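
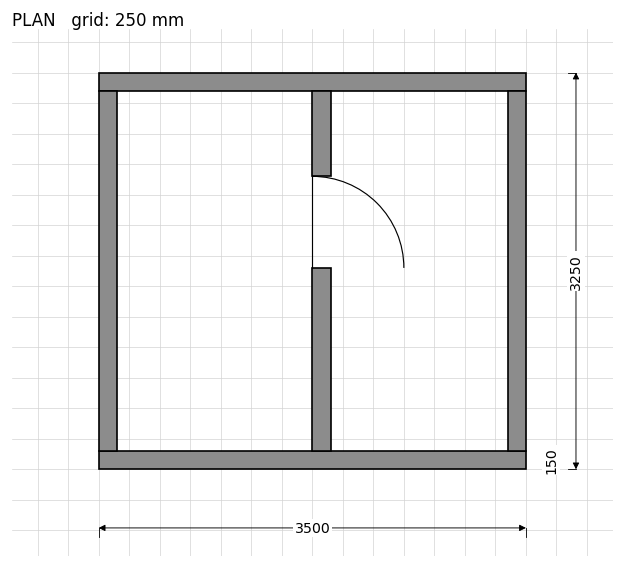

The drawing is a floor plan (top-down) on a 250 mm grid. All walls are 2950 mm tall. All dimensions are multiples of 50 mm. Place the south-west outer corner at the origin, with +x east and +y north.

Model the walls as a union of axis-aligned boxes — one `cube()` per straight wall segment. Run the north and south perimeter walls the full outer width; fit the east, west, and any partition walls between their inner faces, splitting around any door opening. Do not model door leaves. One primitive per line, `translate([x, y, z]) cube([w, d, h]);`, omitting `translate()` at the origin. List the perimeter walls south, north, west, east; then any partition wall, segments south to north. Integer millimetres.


cube([3500, 150, 2950]);
translate([0, 3100, 0]) cube([3500, 150, 2950]);
translate([0, 150, 0]) cube([150, 2950, 2950]);
translate([3350, 150, 0]) cube([150, 2950, 2950]);
translate([1750, 150, 0]) cube([150, 1500, 2950]);
translate([1750, 2400, 0]) cube([150, 700, 2950]);


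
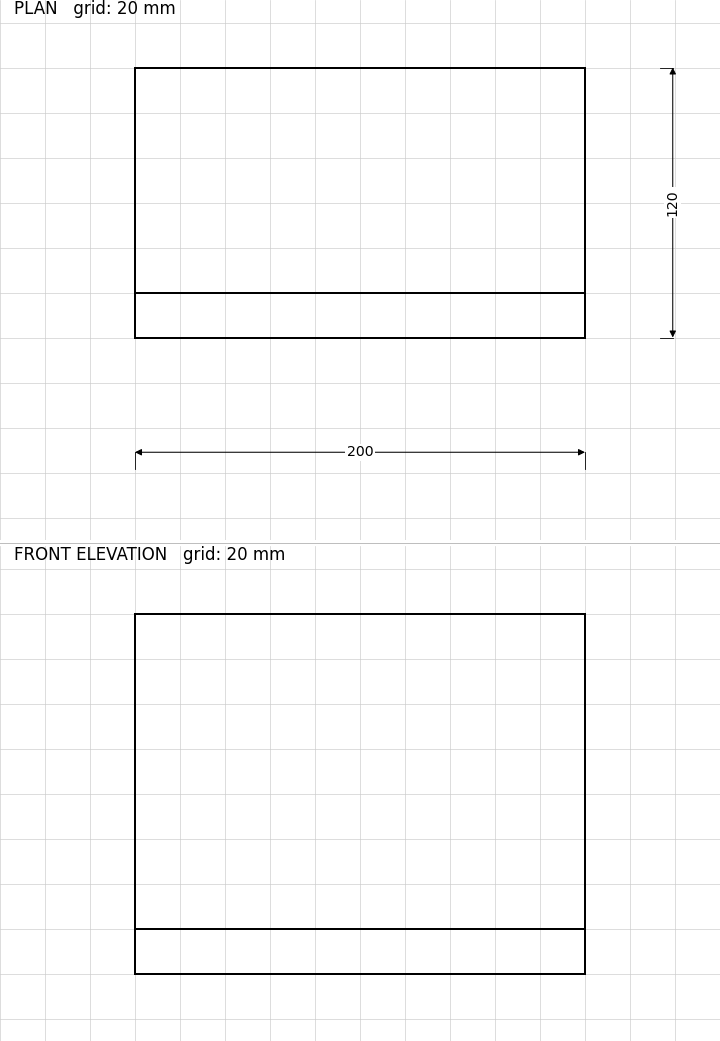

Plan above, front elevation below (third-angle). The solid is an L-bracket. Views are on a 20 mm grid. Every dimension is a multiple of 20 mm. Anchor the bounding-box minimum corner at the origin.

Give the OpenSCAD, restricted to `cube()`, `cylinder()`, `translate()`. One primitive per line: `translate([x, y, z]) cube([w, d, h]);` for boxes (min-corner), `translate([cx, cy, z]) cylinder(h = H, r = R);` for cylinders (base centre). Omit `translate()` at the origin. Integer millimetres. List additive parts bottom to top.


cube([200, 120, 20]);
translate([0, 0, 20]) cube([200, 20, 140]);


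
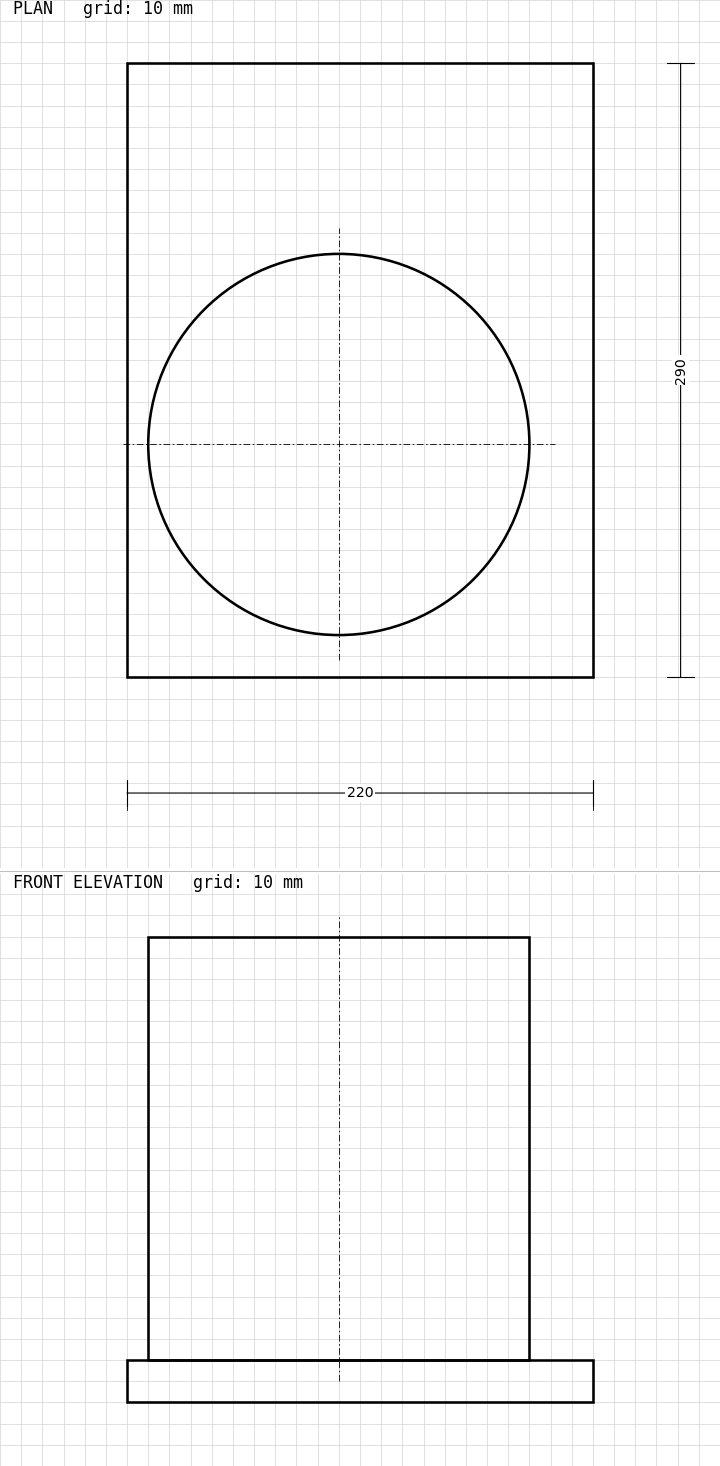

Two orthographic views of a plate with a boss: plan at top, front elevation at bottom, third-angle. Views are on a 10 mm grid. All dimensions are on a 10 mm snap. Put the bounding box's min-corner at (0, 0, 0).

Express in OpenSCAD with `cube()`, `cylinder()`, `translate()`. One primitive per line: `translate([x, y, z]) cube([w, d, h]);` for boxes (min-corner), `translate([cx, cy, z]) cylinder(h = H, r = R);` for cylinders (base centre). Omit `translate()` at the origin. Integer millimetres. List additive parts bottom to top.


cube([220, 290, 20]);
translate([100, 110, 20]) cylinder(h = 200, r = 90);


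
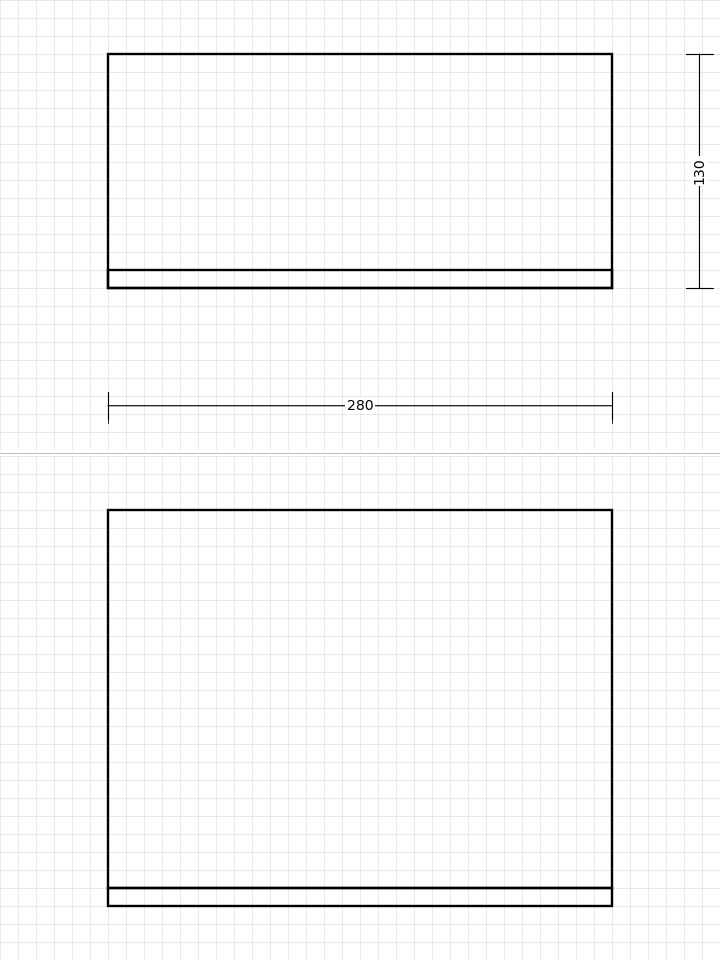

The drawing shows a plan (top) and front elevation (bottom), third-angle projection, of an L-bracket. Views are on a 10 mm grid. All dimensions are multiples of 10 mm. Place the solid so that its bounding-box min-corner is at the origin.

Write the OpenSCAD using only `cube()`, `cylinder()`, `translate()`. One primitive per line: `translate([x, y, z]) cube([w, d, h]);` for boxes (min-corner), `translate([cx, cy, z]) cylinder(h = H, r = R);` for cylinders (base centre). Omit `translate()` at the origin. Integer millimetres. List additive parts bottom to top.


cube([280, 130, 10]);
translate([0, 0, 10]) cube([280, 10, 210]);


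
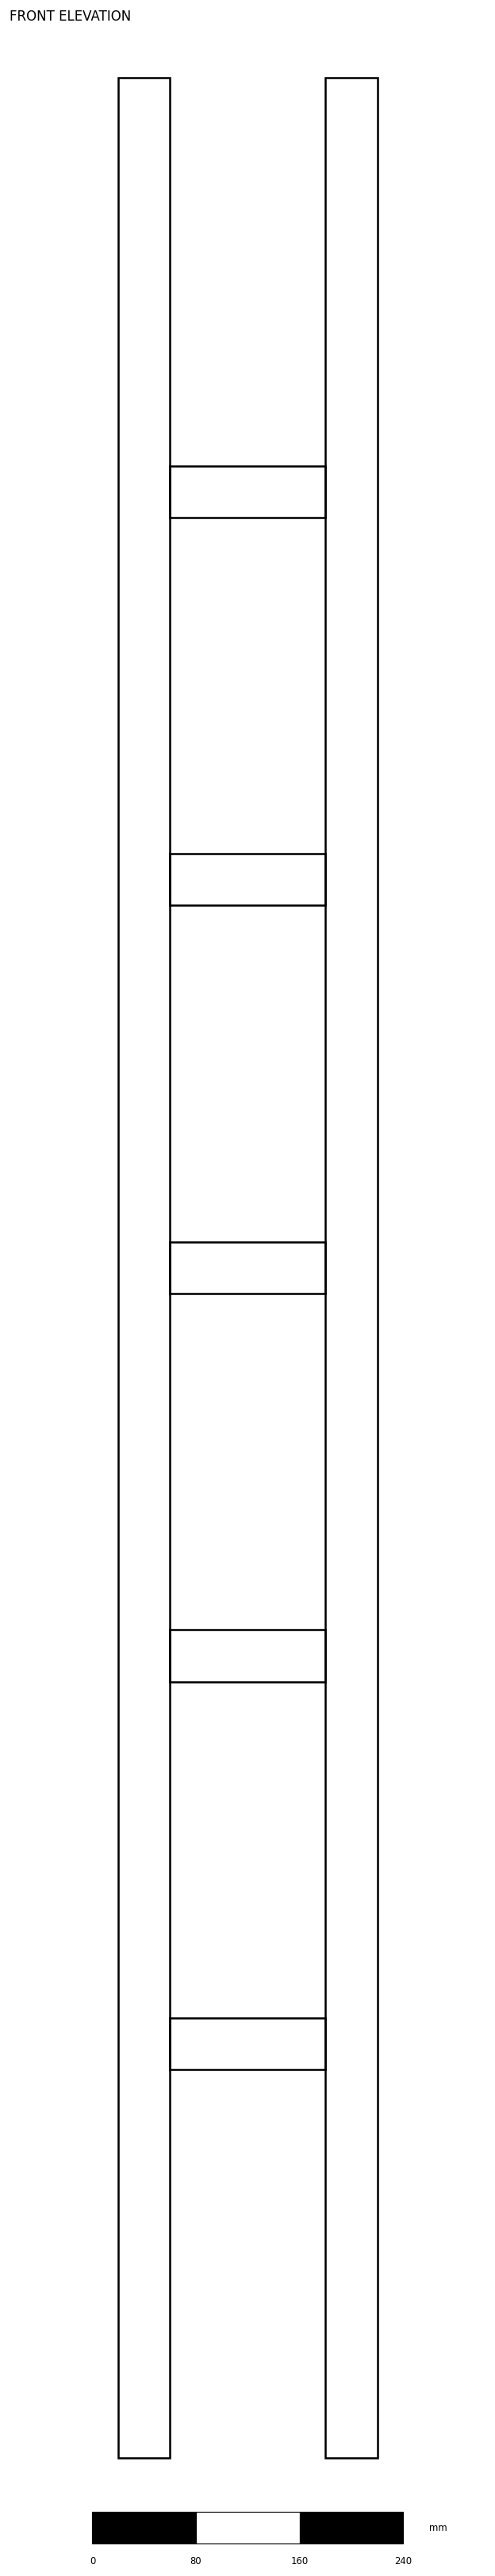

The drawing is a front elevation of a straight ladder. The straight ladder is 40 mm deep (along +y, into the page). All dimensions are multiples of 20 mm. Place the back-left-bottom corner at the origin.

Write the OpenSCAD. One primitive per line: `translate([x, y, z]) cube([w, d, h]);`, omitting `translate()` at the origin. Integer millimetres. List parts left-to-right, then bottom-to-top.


cube([40, 40, 1840]);
translate([40, 0, 300]) cube([120, 40, 40]);
translate([40, 0, 600]) cube([120, 40, 40]);
translate([40, 0, 900]) cube([120, 40, 40]);
translate([40, 0, 1200]) cube([120, 40, 40]);
translate([40, 0, 1500]) cube([120, 40, 40]);
translate([160, 0, 0]) cube([40, 40, 1840]);


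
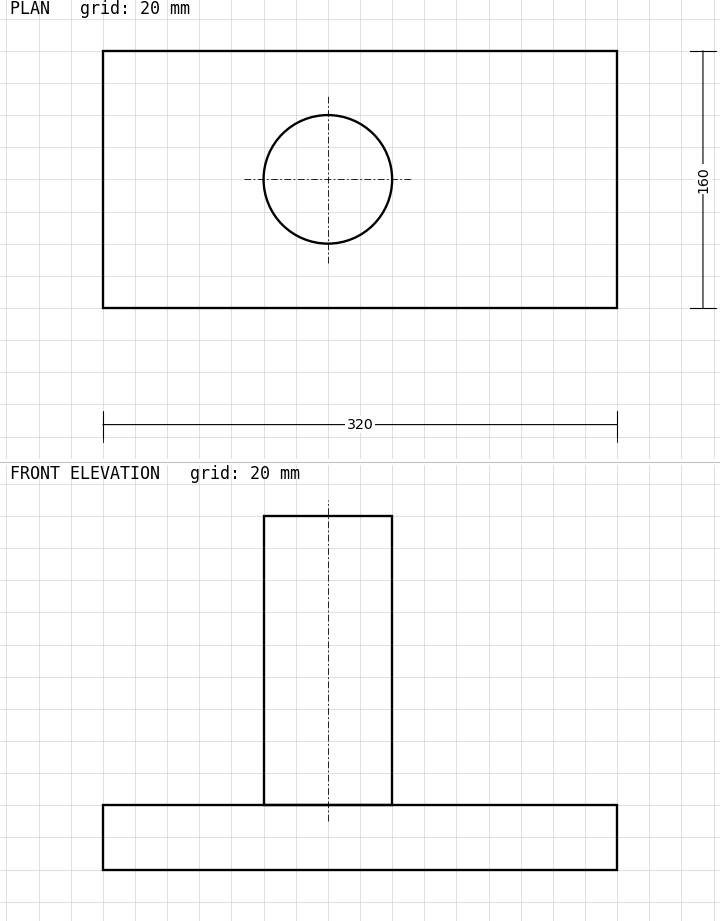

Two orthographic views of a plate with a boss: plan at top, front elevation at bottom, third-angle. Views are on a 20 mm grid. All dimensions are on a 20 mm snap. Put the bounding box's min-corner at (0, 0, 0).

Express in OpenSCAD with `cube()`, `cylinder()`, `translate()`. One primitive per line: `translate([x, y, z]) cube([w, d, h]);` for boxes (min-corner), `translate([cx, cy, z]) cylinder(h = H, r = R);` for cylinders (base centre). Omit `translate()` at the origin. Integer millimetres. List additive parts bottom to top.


cube([320, 160, 40]);
translate([140, 80, 40]) cylinder(h = 180, r = 40);


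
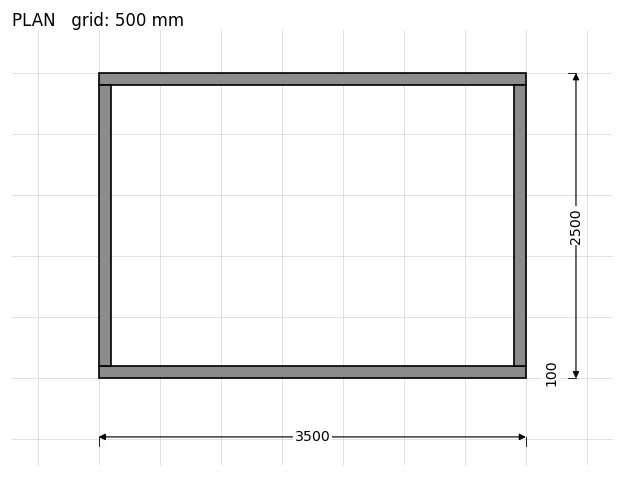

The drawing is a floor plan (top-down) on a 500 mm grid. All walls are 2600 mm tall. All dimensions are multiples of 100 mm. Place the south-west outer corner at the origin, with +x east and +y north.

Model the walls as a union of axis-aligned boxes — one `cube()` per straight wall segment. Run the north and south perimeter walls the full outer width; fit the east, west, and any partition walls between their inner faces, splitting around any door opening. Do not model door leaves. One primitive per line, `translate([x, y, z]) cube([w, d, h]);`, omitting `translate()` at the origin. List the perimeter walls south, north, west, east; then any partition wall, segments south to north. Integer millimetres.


cube([3500, 100, 2600]);
translate([0, 2400, 0]) cube([3500, 100, 2600]);
translate([0, 100, 0]) cube([100, 2300, 2600]);
translate([3400, 100, 0]) cube([100, 2300, 2600]);


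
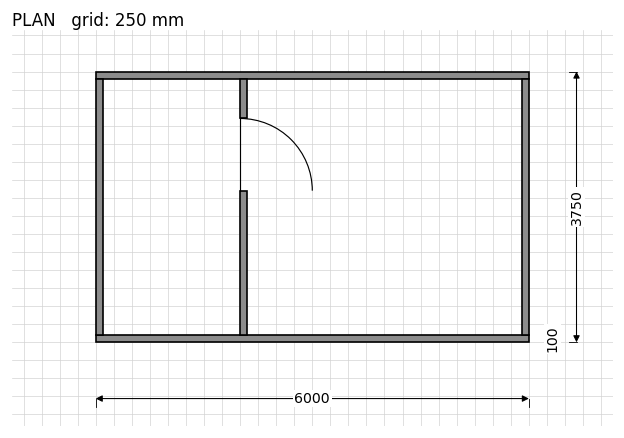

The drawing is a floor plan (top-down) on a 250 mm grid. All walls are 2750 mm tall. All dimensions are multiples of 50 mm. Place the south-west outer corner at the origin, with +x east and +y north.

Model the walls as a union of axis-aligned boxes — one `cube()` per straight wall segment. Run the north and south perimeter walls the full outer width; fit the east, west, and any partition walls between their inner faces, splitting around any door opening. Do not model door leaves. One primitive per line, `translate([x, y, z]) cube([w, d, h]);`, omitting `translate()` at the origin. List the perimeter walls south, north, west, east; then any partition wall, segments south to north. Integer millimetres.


cube([6000, 100, 2750]);
translate([0, 3650, 0]) cube([6000, 100, 2750]);
translate([0, 100, 0]) cube([100, 3550, 2750]);
translate([5900, 100, 0]) cube([100, 3550, 2750]);
translate([2000, 100, 0]) cube([100, 2000, 2750]);
translate([2000, 3100, 0]) cube([100, 550, 2750]);


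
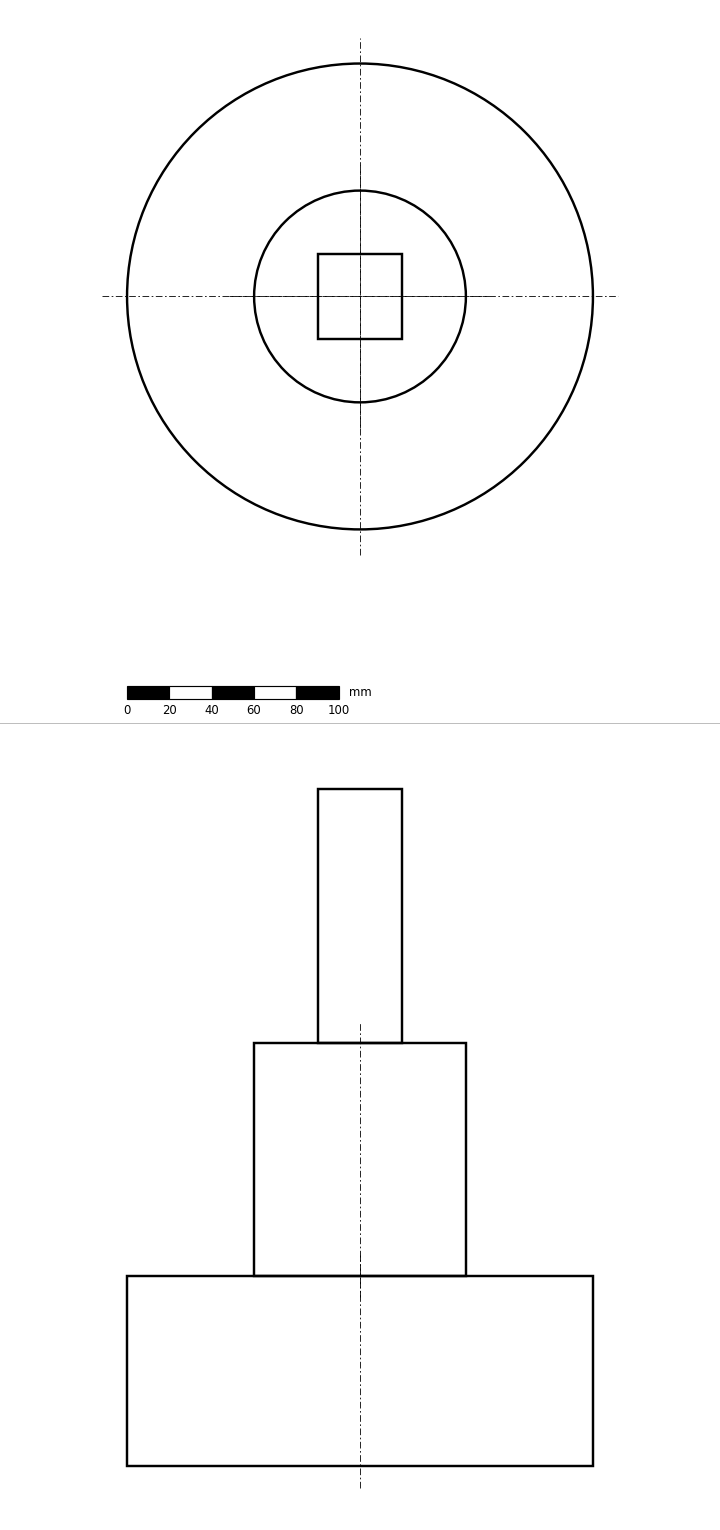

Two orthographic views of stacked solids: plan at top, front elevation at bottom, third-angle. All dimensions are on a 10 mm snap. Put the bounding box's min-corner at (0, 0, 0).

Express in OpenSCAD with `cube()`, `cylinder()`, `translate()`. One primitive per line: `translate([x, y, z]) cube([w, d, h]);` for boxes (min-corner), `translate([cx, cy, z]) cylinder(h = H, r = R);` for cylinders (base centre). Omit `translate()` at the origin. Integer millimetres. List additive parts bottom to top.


translate([110, 110, 0]) cylinder(h = 90, r = 110);
translate([110, 110, 90]) cylinder(h = 110, r = 50);
translate([90, 90, 200]) cube([40, 40, 120]);


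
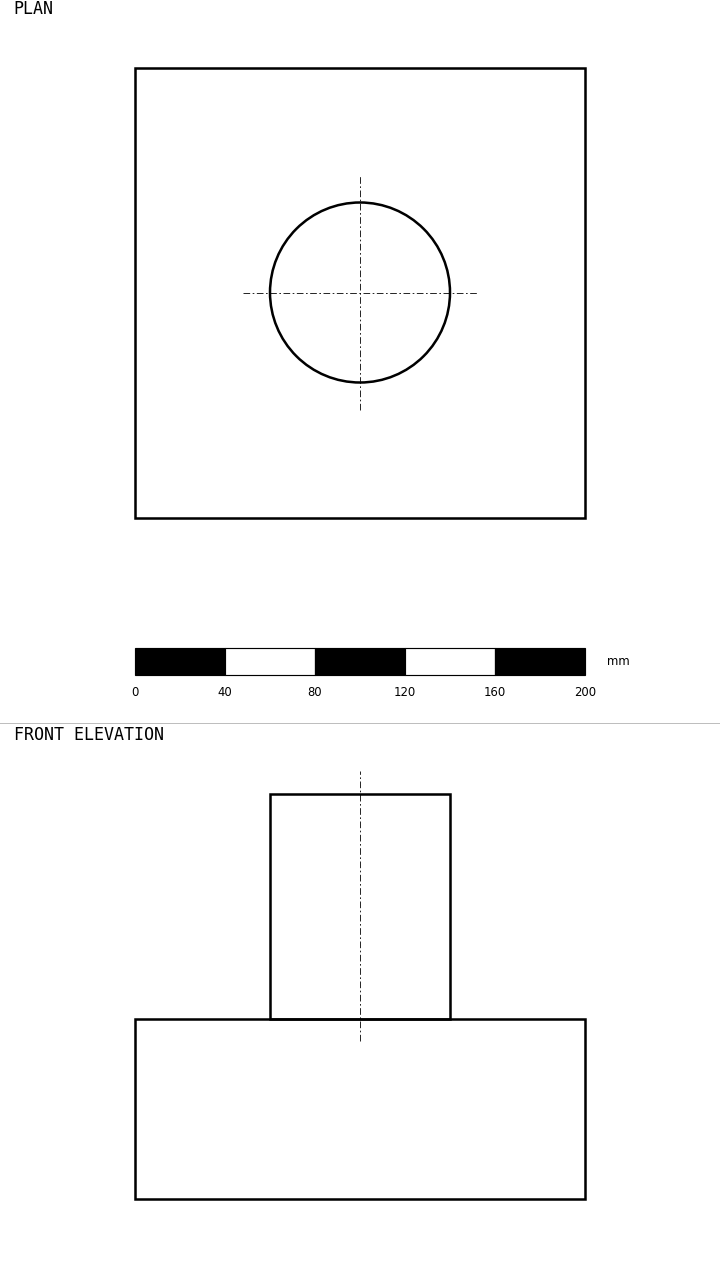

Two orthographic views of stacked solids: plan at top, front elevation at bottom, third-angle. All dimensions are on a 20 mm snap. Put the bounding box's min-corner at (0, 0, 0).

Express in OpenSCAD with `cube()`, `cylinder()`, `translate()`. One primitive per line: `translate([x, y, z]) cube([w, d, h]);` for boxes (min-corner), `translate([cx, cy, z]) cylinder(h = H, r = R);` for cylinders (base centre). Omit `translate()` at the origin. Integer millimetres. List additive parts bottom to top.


cube([200, 200, 80]);
translate([100, 100, 80]) cylinder(h = 100, r = 40);


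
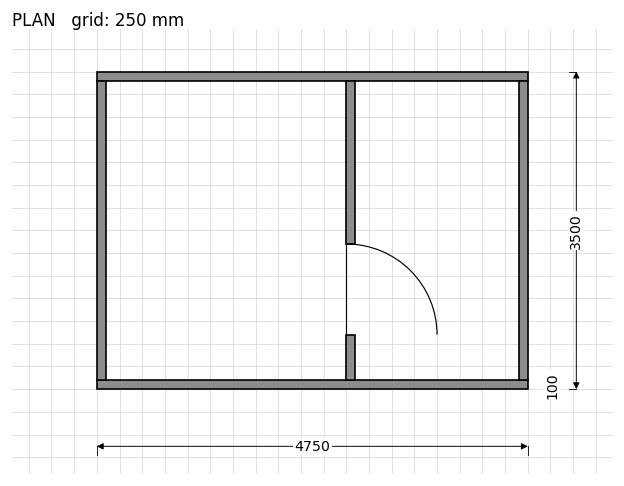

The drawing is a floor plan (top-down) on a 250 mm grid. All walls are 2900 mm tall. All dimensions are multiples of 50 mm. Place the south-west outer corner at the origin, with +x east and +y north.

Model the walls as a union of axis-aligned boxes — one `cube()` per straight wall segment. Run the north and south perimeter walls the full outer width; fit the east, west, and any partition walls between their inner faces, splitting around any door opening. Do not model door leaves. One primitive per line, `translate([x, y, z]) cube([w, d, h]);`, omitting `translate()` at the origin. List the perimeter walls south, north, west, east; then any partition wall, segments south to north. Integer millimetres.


cube([4750, 100, 2900]);
translate([0, 3400, 0]) cube([4750, 100, 2900]);
translate([0, 100, 0]) cube([100, 3300, 2900]);
translate([4650, 100, 0]) cube([100, 3300, 2900]);
translate([2750, 100, 0]) cube([100, 500, 2900]);
translate([2750, 1600, 0]) cube([100, 1800, 2900]);


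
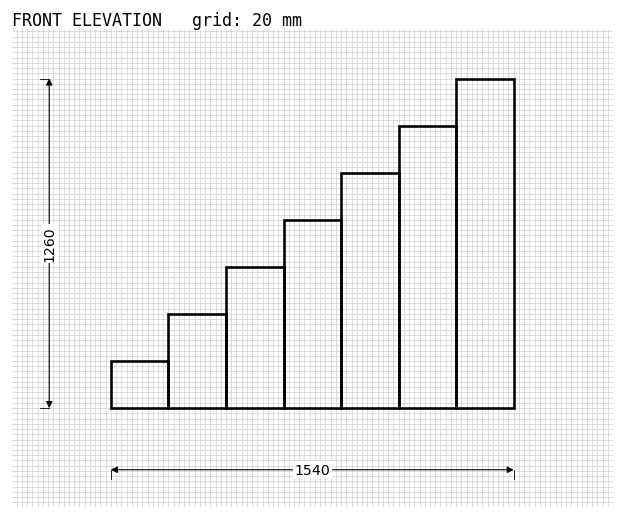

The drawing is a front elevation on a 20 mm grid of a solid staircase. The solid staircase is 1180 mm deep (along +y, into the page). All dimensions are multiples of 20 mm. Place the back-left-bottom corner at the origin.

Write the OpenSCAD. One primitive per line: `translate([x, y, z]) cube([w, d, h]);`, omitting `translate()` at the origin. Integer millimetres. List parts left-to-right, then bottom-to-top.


cube([220, 1180, 180]);
translate([220, 0, 0]) cube([220, 1180, 360]);
translate([440, 0, 0]) cube([220, 1180, 540]);
translate([660, 0, 0]) cube([220, 1180, 720]);
translate([880, 0, 0]) cube([220, 1180, 900]);
translate([1100, 0, 0]) cube([220, 1180, 1080]);
translate([1320, 0, 0]) cube([220, 1180, 1260]);


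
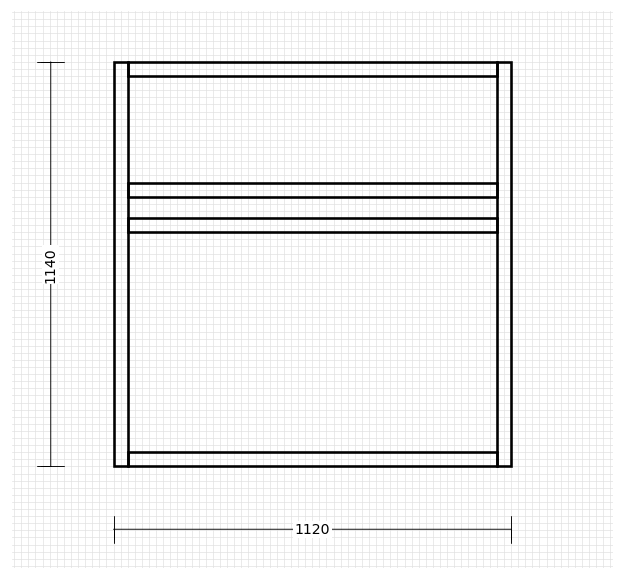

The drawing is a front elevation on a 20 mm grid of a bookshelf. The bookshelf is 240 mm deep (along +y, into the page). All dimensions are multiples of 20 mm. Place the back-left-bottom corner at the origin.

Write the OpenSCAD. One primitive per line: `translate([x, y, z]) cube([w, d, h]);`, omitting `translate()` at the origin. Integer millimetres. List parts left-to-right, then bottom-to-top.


cube([40, 240, 1140]);
translate([40, 0, 0]) cube([1040, 240, 40]);
translate([40, 0, 660]) cube([1040, 240, 40]);
translate([40, 0, 760]) cube([1040, 240, 40]);
translate([40, 0, 1100]) cube([1040, 240, 40]);
translate([1080, 0, 0]) cube([40, 240, 1140]);


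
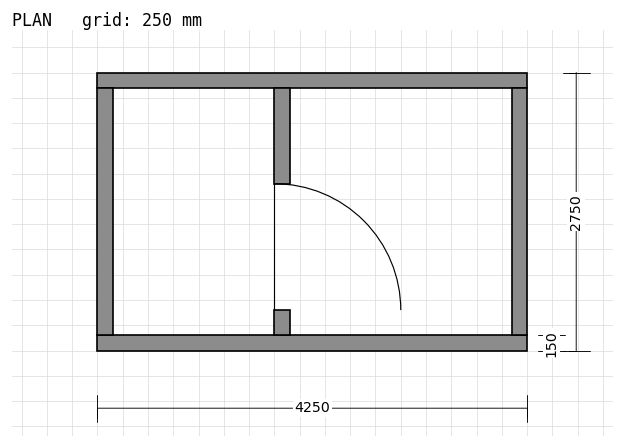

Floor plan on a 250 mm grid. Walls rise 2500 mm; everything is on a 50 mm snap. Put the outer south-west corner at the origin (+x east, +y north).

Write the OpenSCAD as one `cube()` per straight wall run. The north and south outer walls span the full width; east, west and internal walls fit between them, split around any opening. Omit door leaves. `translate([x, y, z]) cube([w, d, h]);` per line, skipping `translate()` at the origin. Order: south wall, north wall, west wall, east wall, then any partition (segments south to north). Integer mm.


cube([4250, 150, 2500]);
translate([0, 2600, 0]) cube([4250, 150, 2500]);
translate([0, 150, 0]) cube([150, 2450, 2500]);
translate([4100, 150, 0]) cube([150, 2450, 2500]);
translate([1750, 150, 0]) cube([150, 250, 2500]);
translate([1750, 1650, 0]) cube([150, 950, 2500]);


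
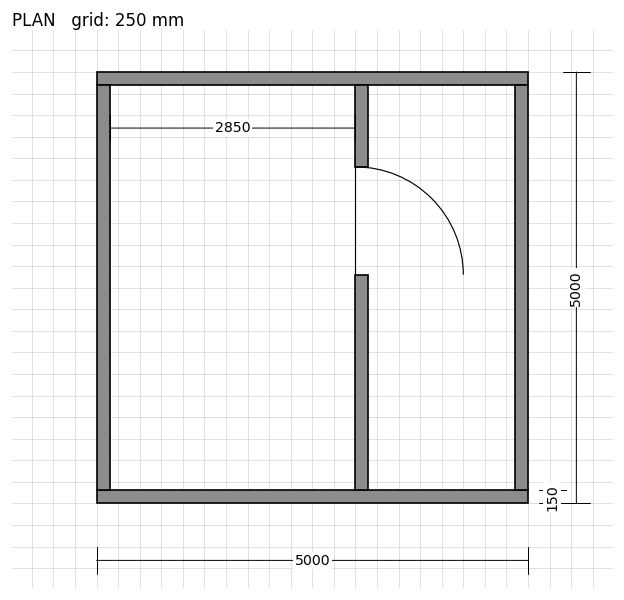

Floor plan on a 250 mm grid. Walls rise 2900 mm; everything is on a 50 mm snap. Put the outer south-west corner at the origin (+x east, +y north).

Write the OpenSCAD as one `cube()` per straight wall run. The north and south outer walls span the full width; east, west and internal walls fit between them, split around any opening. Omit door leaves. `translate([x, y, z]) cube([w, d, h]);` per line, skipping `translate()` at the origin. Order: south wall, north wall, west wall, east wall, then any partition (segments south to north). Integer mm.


cube([5000, 150, 2900]);
translate([0, 4850, 0]) cube([5000, 150, 2900]);
translate([0, 150, 0]) cube([150, 4700, 2900]);
translate([4850, 150, 0]) cube([150, 4700, 2900]);
translate([3000, 150, 0]) cube([150, 2500, 2900]);
translate([3000, 3900, 0]) cube([150, 950, 2900]);


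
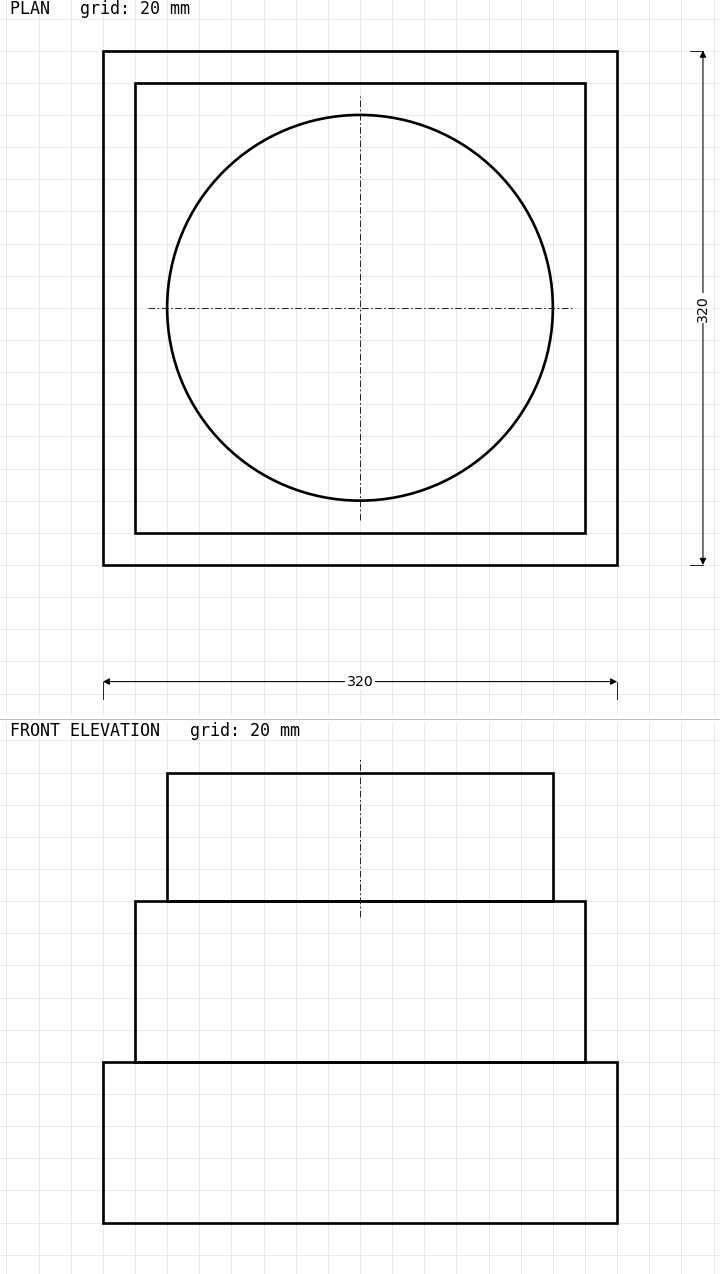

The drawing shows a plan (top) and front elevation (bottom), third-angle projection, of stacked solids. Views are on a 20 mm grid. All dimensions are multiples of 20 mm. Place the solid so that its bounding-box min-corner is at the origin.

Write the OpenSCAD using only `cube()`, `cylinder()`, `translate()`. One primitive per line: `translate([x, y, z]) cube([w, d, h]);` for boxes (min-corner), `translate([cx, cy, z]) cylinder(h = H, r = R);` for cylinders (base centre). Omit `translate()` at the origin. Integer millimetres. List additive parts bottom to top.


cube([320, 320, 100]);
translate([20, 20, 100]) cube([280, 280, 100]);
translate([160, 160, 200]) cylinder(h = 80, r = 120);


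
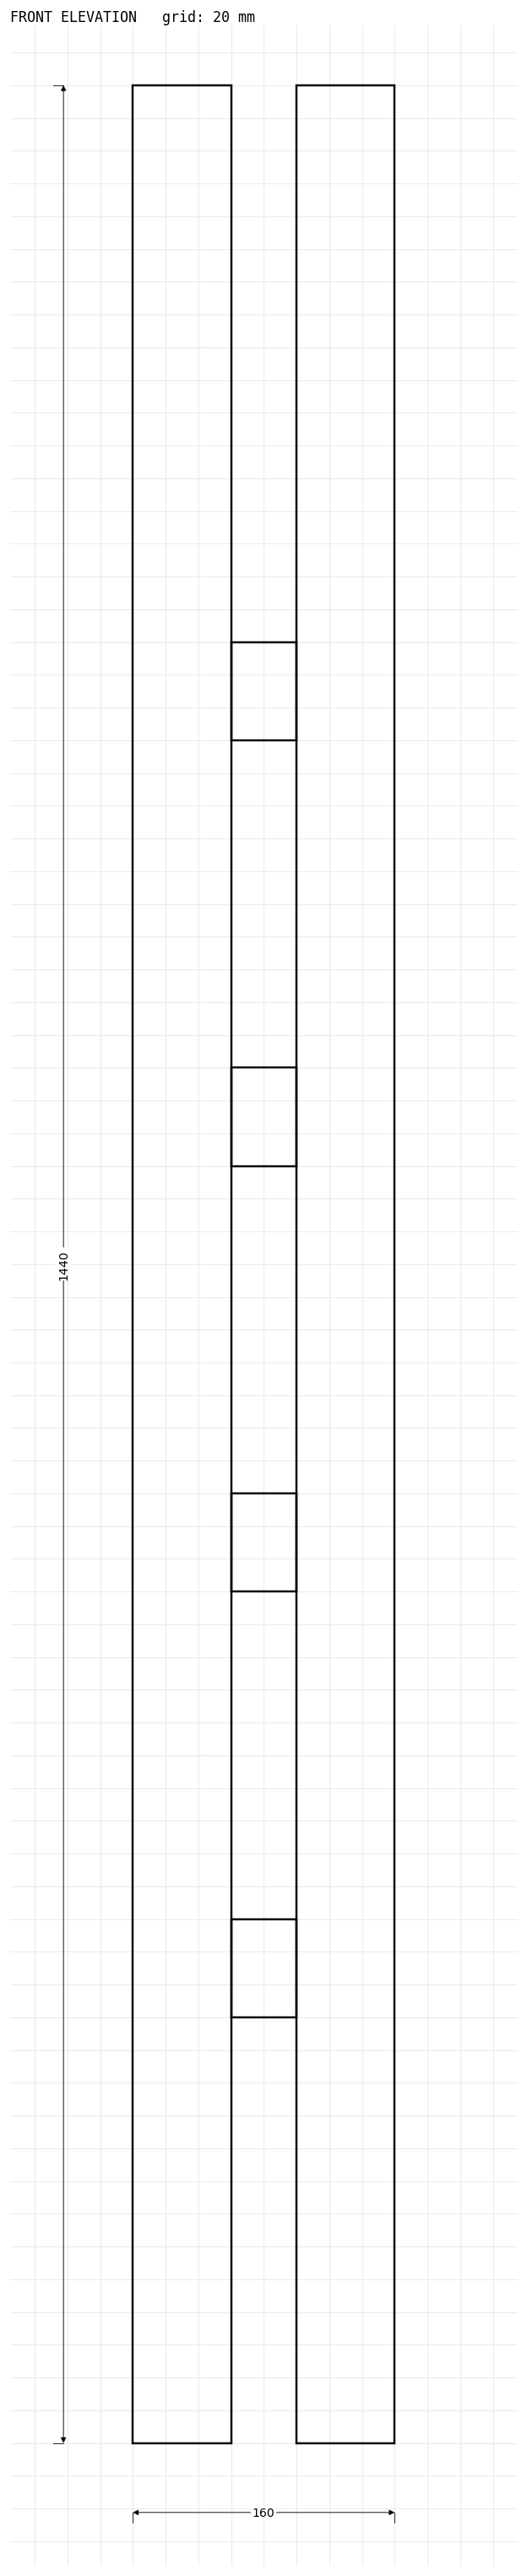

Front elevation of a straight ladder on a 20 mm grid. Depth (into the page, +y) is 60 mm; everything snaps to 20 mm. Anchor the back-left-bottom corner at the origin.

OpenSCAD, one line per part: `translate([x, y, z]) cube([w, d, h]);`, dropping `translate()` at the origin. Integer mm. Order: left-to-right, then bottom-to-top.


cube([60, 60, 1440]);
translate([60, 0, 260]) cube([40, 60, 60]);
translate([60, 0, 520]) cube([40, 60, 60]);
translate([60, 0, 780]) cube([40, 60, 60]);
translate([60, 0, 1040]) cube([40, 60, 60]);
translate([100, 0, 0]) cube([60, 60, 1440]);


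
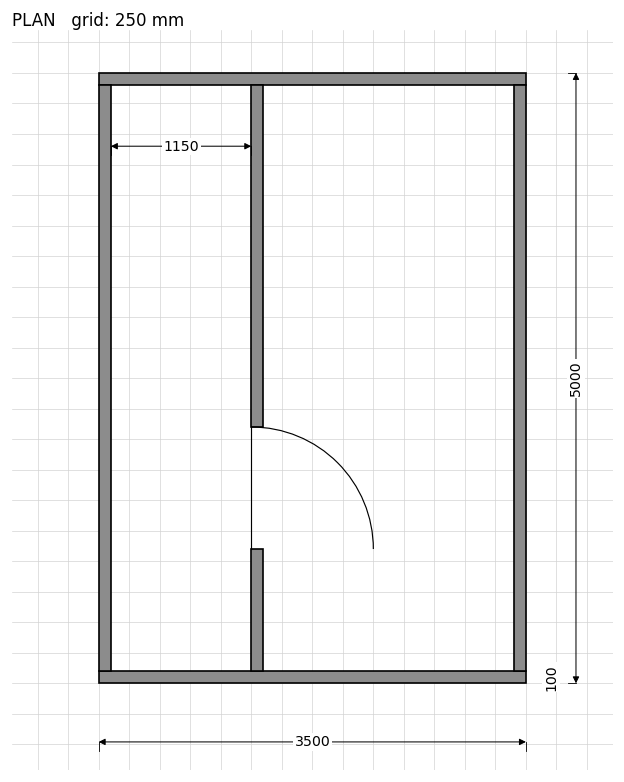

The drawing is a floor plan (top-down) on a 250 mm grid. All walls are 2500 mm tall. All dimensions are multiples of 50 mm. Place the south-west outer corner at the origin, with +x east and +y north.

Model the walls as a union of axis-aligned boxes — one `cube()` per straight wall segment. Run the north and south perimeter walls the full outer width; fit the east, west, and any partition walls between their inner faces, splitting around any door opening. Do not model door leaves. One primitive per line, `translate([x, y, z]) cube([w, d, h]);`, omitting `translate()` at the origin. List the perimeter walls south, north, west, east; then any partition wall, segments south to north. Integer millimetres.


cube([3500, 100, 2500]);
translate([0, 4900, 0]) cube([3500, 100, 2500]);
translate([0, 100, 0]) cube([100, 4800, 2500]);
translate([3400, 100, 0]) cube([100, 4800, 2500]);
translate([1250, 100, 0]) cube([100, 1000, 2500]);
translate([1250, 2100, 0]) cube([100, 2800, 2500]);


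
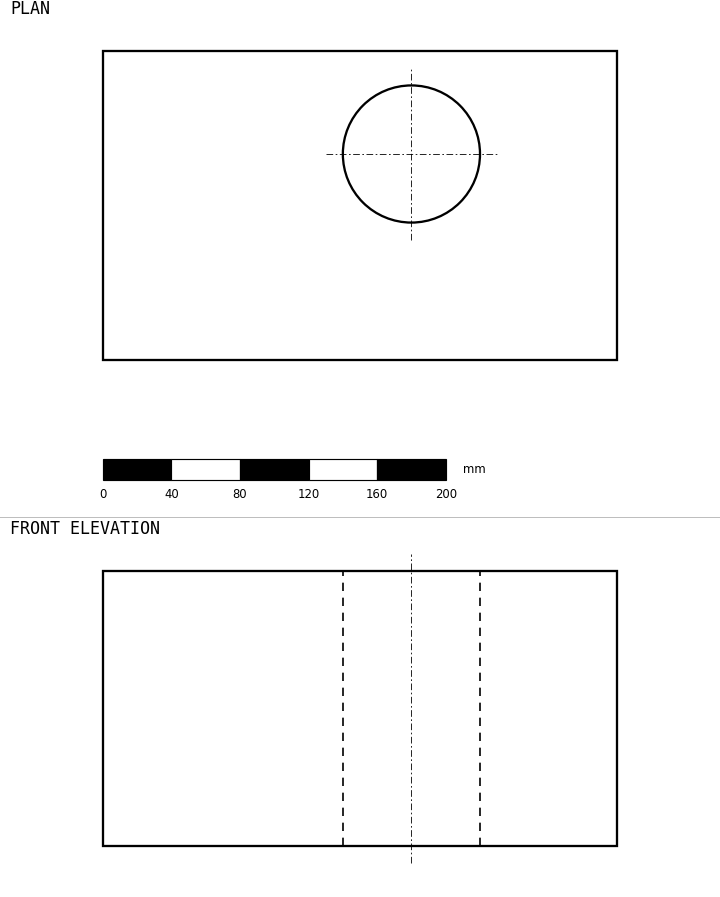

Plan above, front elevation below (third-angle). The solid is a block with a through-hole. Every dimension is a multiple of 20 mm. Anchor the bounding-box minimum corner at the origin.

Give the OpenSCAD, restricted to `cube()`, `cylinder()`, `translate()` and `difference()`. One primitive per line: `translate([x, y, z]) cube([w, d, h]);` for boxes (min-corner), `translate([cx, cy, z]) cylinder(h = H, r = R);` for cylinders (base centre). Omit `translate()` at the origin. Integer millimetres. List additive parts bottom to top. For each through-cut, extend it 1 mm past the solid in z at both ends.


difference() {
  cube([300, 180, 160]);
  translate([180, 120, -1]) cylinder(h = 162, r = 40);
}


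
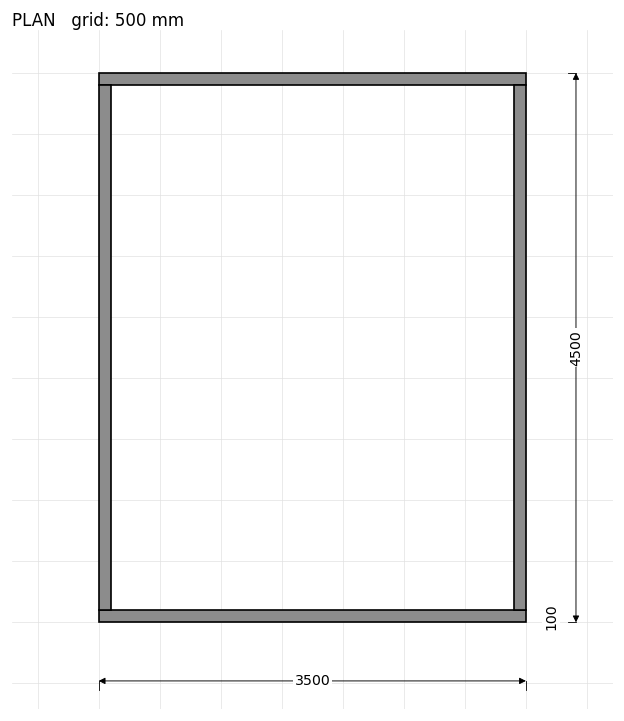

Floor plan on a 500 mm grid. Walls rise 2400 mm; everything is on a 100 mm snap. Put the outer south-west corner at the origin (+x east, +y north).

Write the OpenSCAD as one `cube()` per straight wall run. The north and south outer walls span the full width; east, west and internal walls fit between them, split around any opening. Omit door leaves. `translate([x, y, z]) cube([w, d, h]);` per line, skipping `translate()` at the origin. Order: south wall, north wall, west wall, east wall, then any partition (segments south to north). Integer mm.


cube([3500, 100, 2400]);
translate([0, 4400, 0]) cube([3500, 100, 2400]);
translate([0, 100, 0]) cube([100, 4300, 2400]);
translate([3400, 100, 0]) cube([100, 4300, 2400]);


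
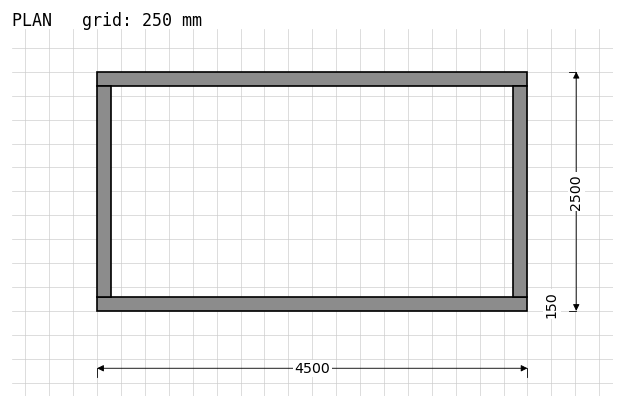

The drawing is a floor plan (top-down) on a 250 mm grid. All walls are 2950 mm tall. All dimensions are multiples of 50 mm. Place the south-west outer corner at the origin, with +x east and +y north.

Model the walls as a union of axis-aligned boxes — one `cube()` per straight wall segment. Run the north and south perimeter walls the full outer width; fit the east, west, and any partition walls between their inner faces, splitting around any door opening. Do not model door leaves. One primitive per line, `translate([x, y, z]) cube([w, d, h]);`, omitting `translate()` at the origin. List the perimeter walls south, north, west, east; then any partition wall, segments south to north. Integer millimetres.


cube([4500, 150, 2950]);
translate([0, 2350, 0]) cube([4500, 150, 2950]);
translate([0, 150, 0]) cube([150, 2200, 2950]);
translate([4350, 150, 0]) cube([150, 2200, 2950]);


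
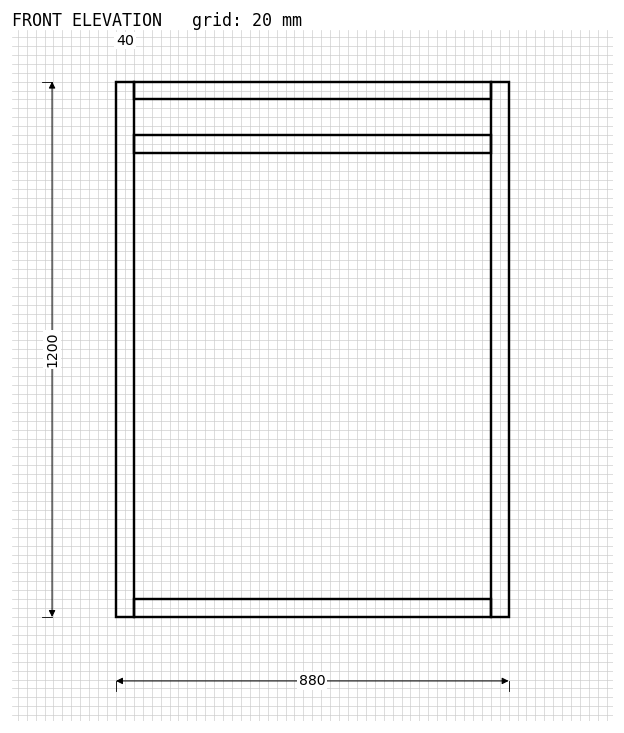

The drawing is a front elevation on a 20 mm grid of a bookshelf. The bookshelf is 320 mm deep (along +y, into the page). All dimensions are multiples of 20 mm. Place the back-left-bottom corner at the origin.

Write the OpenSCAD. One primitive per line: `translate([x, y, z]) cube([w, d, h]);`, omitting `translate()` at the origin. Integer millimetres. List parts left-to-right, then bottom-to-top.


cube([40, 320, 1200]);
translate([40, 0, 0]) cube([800, 320, 40]);
translate([40, 0, 1040]) cube([800, 320, 40]);
translate([40, 0, 1160]) cube([800, 320, 40]);
translate([840, 0, 0]) cube([40, 320, 1200]);


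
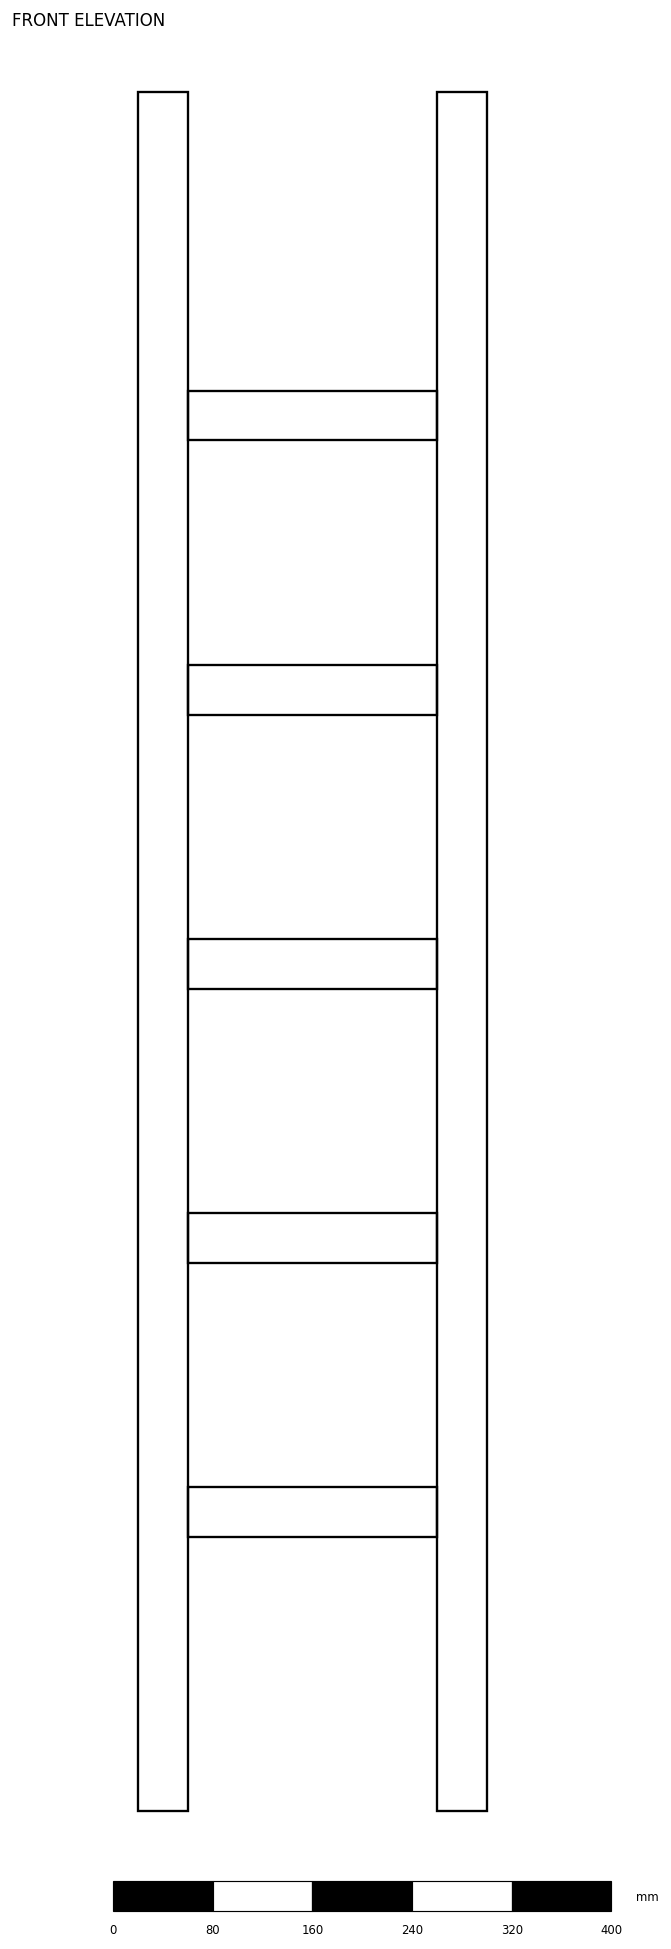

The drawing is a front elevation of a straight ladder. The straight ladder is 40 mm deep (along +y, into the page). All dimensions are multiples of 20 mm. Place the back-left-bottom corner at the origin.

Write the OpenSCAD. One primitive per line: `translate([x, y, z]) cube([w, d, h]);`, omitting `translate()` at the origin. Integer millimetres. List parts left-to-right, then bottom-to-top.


cube([40, 40, 1380]);
translate([40, 0, 220]) cube([200, 40, 40]);
translate([40, 0, 440]) cube([200, 40, 40]);
translate([40, 0, 660]) cube([200, 40, 40]);
translate([40, 0, 880]) cube([200, 40, 40]);
translate([40, 0, 1100]) cube([200, 40, 40]);
translate([240, 0, 0]) cube([40, 40, 1380]);


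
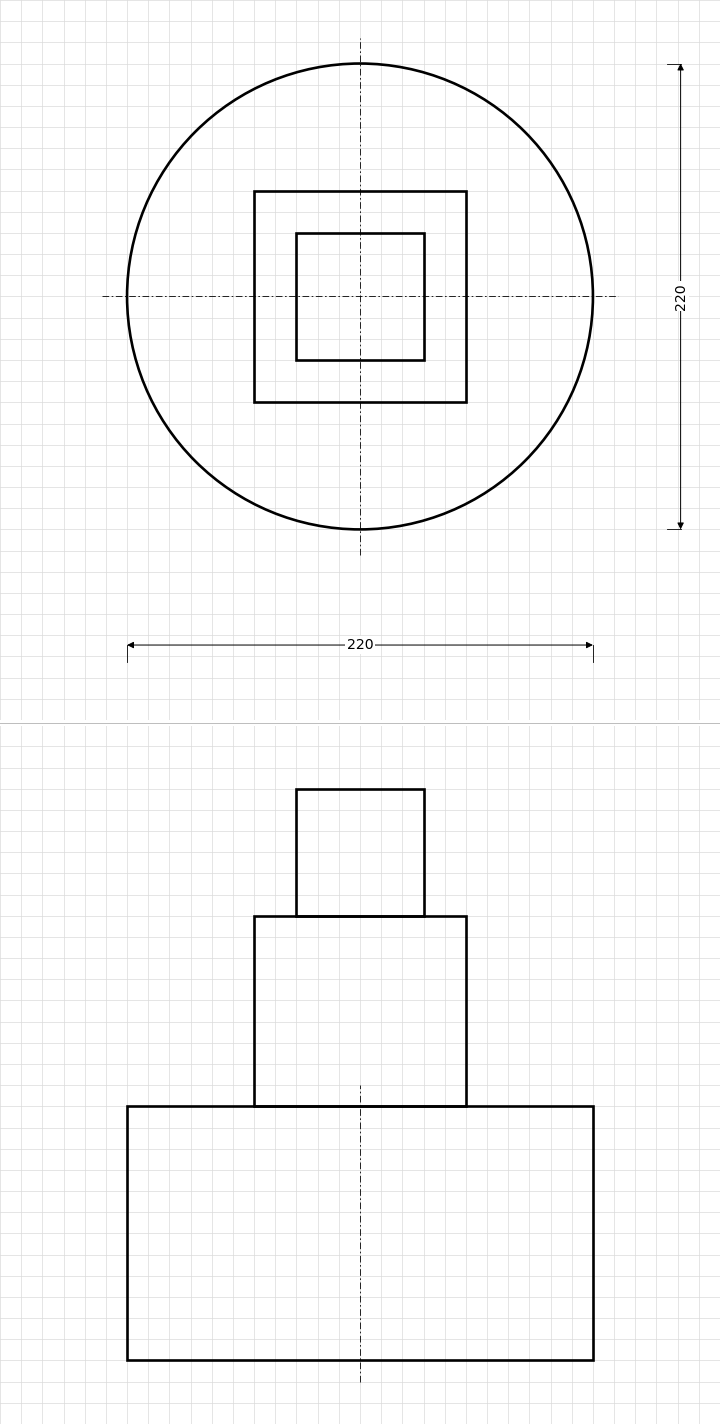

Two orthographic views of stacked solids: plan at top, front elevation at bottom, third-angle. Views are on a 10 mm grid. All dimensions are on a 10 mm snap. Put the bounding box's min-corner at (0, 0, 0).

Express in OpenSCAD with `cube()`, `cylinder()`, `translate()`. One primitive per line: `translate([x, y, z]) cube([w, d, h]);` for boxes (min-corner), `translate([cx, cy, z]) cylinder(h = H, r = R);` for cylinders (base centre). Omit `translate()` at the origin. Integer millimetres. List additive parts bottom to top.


translate([110, 110, 0]) cylinder(h = 120, r = 110);
translate([60, 60, 120]) cube([100, 100, 90]);
translate([80, 80, 210]) cube([60, 60, 60]);


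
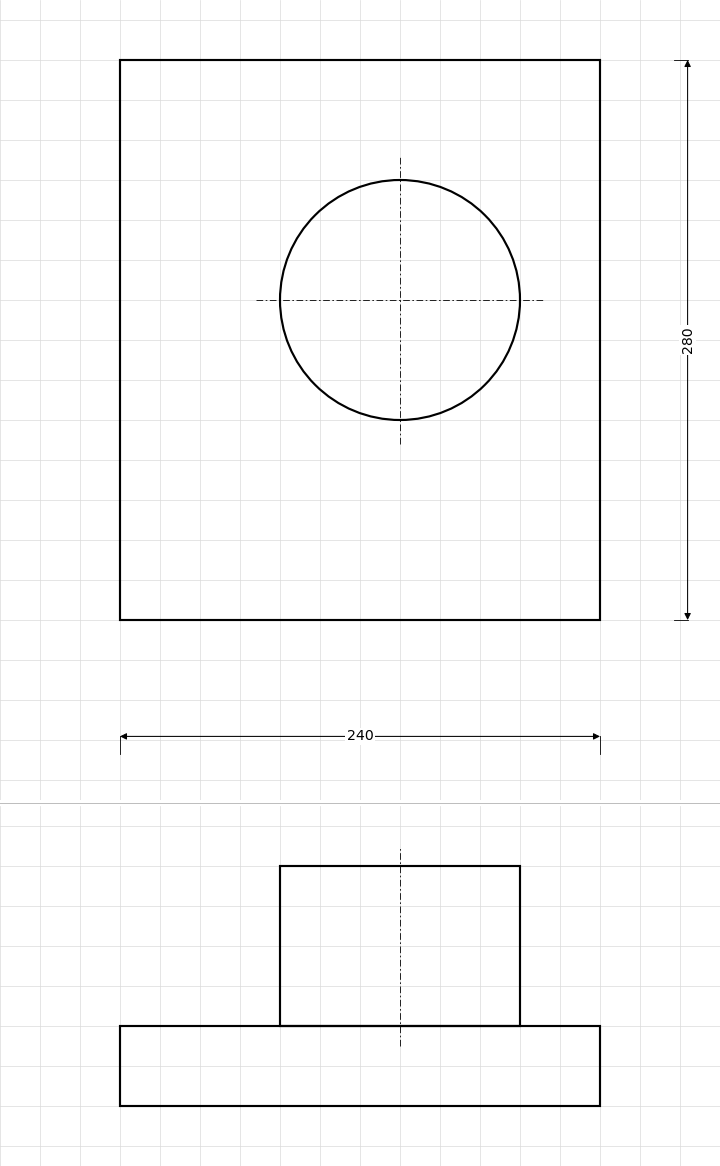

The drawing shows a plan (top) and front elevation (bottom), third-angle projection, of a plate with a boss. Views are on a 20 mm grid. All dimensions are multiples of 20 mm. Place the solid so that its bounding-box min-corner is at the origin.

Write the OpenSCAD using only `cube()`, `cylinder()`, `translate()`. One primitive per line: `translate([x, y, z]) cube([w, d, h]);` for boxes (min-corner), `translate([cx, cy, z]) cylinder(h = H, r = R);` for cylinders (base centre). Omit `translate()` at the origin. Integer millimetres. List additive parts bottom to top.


cube([240, 280, 40]);
translate([140, 160, 40]) cylinder(h = 80, r = 60);


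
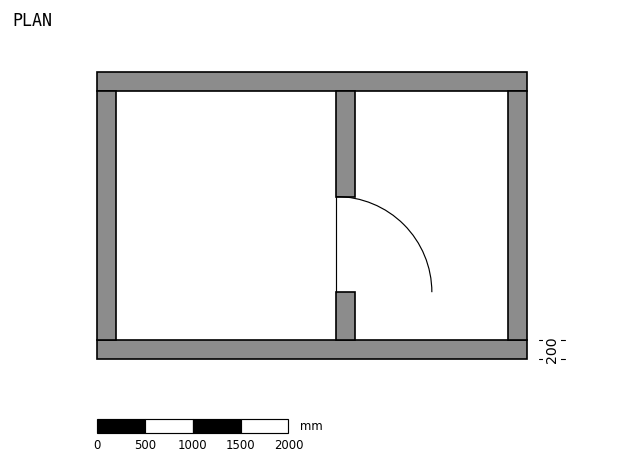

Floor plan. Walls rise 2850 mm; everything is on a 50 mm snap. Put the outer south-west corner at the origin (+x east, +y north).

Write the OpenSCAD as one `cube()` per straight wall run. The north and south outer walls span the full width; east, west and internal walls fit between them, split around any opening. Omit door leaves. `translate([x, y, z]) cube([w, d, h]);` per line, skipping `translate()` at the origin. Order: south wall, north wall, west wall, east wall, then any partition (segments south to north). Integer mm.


cube([4500, 200, 2850]);
translate([0, 2800, 0]) cube([4500, 200, 2850]);
translate([0, 200, 0]) cube([200, 2600, 2850]);
translate([4300, 200, 0]) cube([200, 2600, 2850]);
translate([2500, 200, 0]) cube([200, 500, 2850]);
translate([2500, 1700, 0]) cube([200, 1100, 2850]);


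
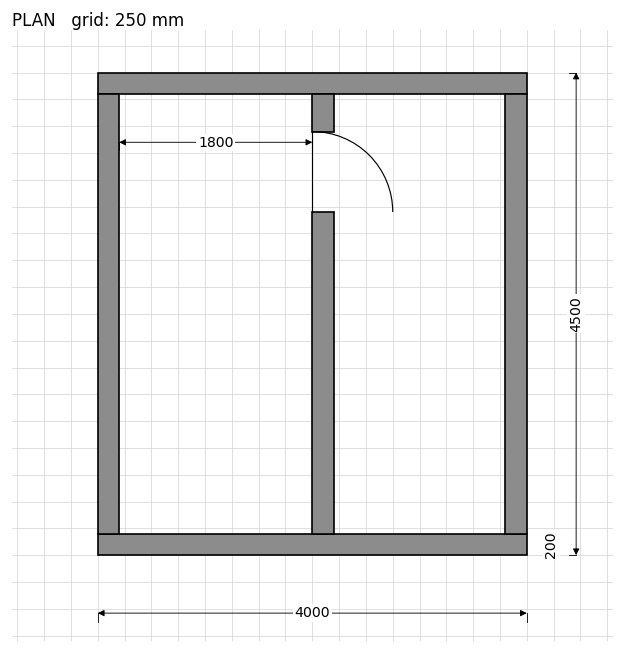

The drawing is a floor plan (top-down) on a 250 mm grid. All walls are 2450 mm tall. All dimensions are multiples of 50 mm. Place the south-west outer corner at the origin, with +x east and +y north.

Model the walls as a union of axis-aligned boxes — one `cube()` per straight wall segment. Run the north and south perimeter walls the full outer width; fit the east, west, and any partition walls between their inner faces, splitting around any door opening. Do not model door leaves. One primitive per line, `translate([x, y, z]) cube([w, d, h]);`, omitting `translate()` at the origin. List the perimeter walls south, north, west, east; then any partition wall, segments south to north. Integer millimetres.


cube([4000, 200, 2450]);
translate([0, 4300, 0]) cube([4000, 200, 2450]);
translate([0, 200, 0]) cube([200, 4100, 2450]);
translate([3800, 200, 0]) cube([200, 4100, 2450]);
translate([2000, 200, 0]) cube([200, 3000, 2450]);
translate([2000, 3950, 0]) cube([200, 350, 2450]);


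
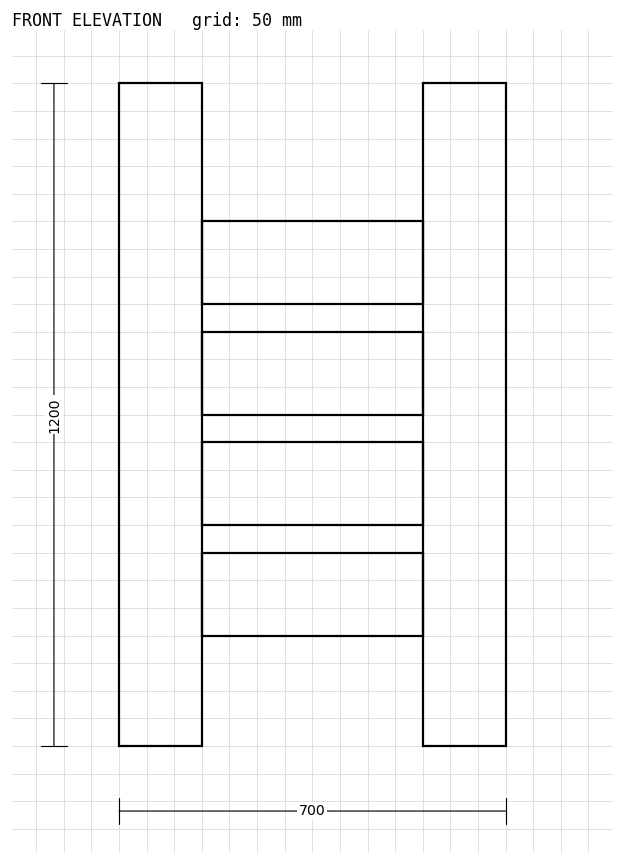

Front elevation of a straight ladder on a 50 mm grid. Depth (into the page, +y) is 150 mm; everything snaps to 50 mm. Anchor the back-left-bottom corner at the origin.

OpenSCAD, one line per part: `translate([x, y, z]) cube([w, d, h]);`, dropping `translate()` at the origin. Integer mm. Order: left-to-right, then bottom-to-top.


cube([150, 150, 1200]);
translate([150, 0, 200]) cube([400, 150, 150]);
translate([150, 0, 400]) cube([400, 150, 150]);
translate([150, 0, 600]) cube([400, 150, 150]);
translate([150, 0, 800]) cube([400, 150, 150]);
translate([550, 0, 0]) cube([150, 150, 1200]);


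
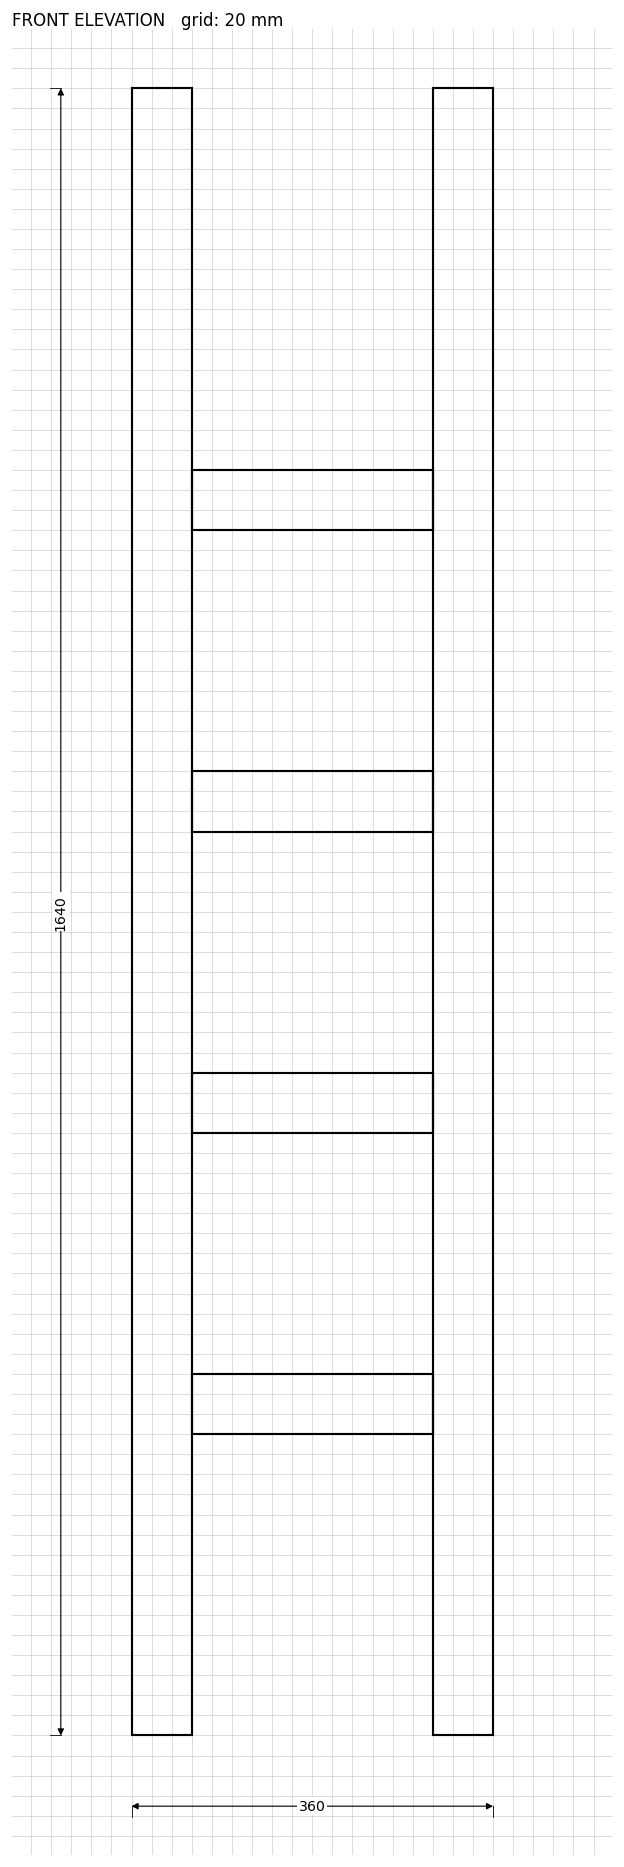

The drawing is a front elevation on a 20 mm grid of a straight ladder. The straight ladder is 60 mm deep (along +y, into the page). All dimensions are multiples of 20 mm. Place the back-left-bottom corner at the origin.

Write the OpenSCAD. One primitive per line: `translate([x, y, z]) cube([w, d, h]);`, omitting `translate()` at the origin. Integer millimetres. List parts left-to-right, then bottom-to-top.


cube([60, 60, 1640]);
translate([60, 0, 300]) cube([240, 60, 60]);
translate([60, 0, 600]) cube([240, 60, 60]);
translate([60, 0, 900]) cube([240, 60, 60]);
translate([60, 0, 1200]) cube([240, 60, 60]);
translate([300, 0, 0]) cube([60, 60, 1640]);


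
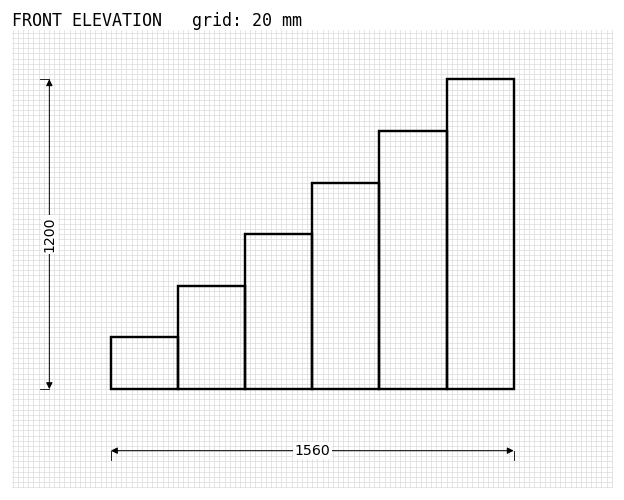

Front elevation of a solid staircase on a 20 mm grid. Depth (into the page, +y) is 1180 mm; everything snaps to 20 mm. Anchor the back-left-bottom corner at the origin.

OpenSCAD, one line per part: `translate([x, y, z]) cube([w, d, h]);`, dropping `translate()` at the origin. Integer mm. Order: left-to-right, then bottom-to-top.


cube([260, 1180, 200]);
translate([260, 0, 0]) cube([260, 1180, 400]);
translate([520, 0, 0]) cube([260, 1180, 600]);
translate([780, 0, 0]) cube([260, 1180, 800]);
translate([1040, 0, 0]) cube([260, 1180, 1000]);
translate([1300, 0, 0]) cube([260, 1180, 1200]);


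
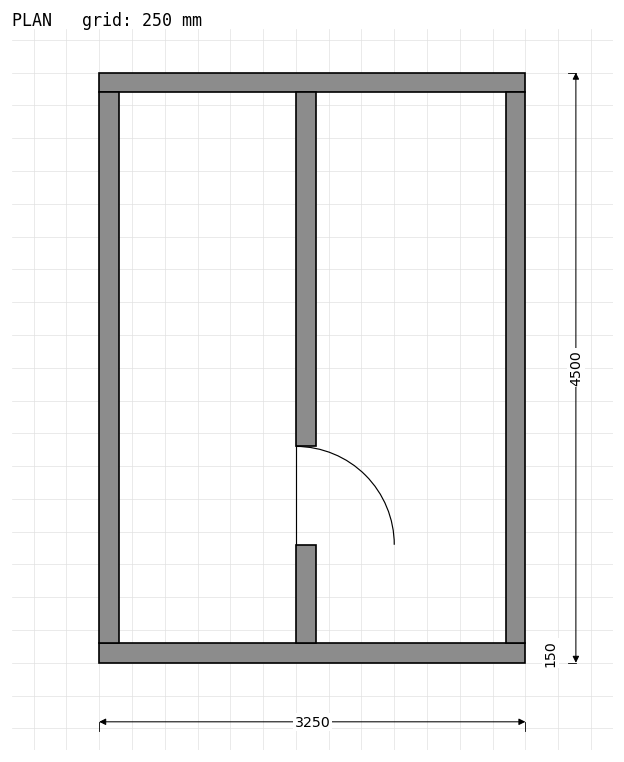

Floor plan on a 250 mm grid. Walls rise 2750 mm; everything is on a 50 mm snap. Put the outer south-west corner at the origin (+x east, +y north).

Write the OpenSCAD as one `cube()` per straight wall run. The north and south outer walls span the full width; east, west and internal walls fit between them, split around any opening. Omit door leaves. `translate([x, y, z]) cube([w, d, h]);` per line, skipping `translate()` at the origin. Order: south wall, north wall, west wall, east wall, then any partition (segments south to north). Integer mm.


cube([3250, 150, 2750]);
translate([0, 4350, 0]) cube([3250, 150, 2750]);
translate([0, 150, 0]) cube([150, 4200, 2750]);
translate([3100, 150, 0]) cube([150, 4200, 2750]);
translate([1500, 150, 0]) cube([150, 750, 2750]);
translate([1500, 1650, 0]) cube([150, 2700, 2750]);


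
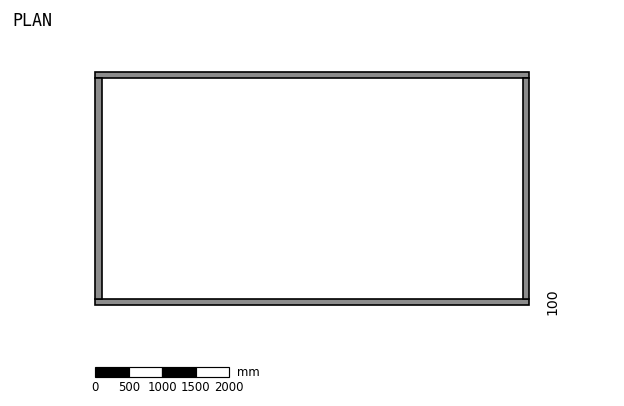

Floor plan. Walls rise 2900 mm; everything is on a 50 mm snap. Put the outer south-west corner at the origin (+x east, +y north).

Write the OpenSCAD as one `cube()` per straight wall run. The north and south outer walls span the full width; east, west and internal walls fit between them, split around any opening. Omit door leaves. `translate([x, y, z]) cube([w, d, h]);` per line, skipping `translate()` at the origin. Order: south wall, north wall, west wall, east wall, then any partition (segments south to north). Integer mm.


cube([6500, 100, 2900]);
translate([0, 3400, 0]) cube([6500, 100, 2900]);
translate([0, 100, 0]) cube([100, 3300, 2900]);
translate([6400, 100, 0]) cube([100, 3300, 2900]);


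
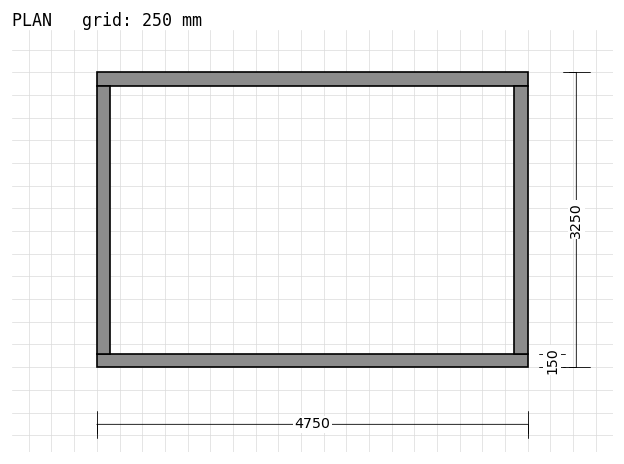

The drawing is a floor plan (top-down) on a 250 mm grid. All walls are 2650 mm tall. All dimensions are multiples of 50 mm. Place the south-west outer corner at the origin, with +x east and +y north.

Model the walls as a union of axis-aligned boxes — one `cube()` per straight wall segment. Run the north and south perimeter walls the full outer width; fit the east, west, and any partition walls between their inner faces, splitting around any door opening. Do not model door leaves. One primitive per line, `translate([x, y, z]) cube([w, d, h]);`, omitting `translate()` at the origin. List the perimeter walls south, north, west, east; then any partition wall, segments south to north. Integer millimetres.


cube([4750, 150, 2650]);
translate([0, 3100, 0]) cube([4750, 150, 2650]);
translate([0, 150, 0]) cube([150, 2950, 2650]);
translate([4600, 150, 0]) cube([150, 2950, 2650]);


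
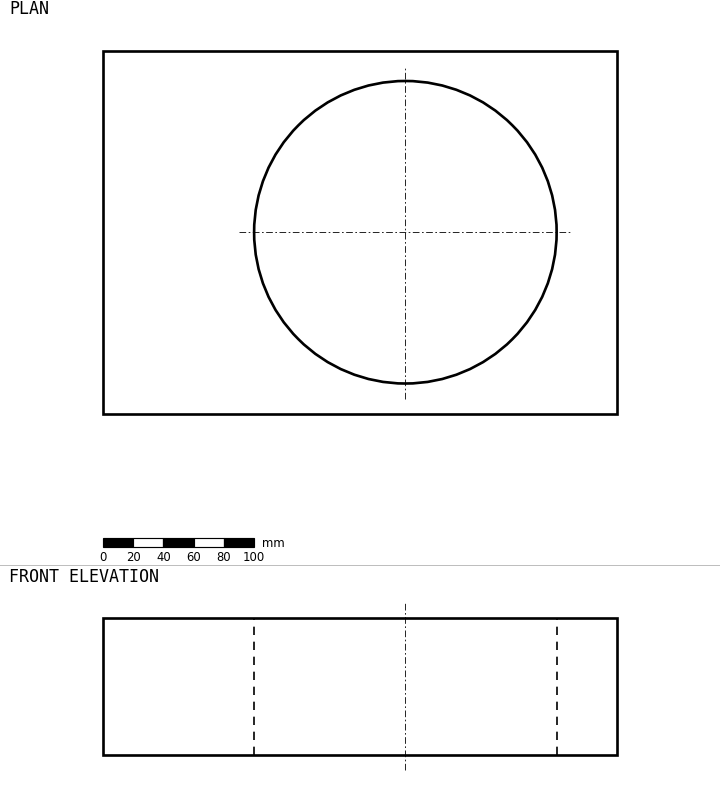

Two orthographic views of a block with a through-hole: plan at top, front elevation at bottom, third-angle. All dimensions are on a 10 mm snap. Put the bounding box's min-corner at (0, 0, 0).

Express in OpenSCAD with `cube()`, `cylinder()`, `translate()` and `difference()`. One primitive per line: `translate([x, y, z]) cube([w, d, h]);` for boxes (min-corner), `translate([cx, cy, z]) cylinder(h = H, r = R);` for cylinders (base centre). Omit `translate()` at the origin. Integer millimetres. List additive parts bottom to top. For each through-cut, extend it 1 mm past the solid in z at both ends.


difference() {
  cube([340, 240, 90]);
  translate([200, 120, -1]) cylinder(h = 92, r = 100);
}


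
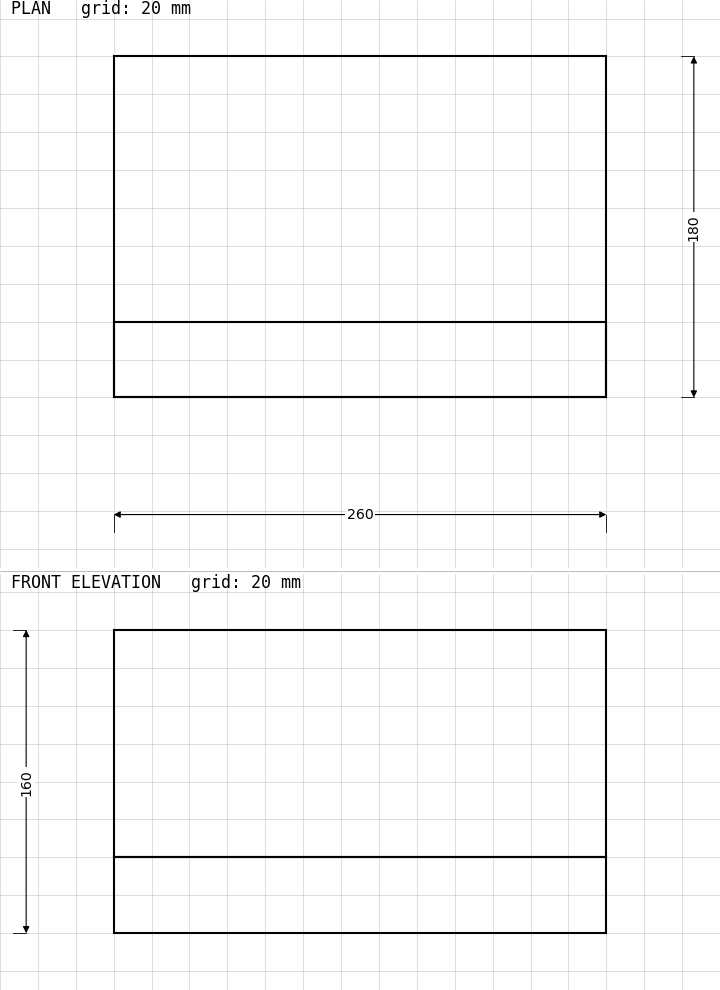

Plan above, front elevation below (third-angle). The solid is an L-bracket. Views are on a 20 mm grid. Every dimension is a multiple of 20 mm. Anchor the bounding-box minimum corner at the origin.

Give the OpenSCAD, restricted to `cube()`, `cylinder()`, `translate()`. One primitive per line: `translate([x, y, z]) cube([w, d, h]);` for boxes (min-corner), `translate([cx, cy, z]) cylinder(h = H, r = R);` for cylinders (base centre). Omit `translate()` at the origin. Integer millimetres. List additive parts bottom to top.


cube([260, 180, 40]);
translate([0, 0, 40]) cube([260, 40, 120]);
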